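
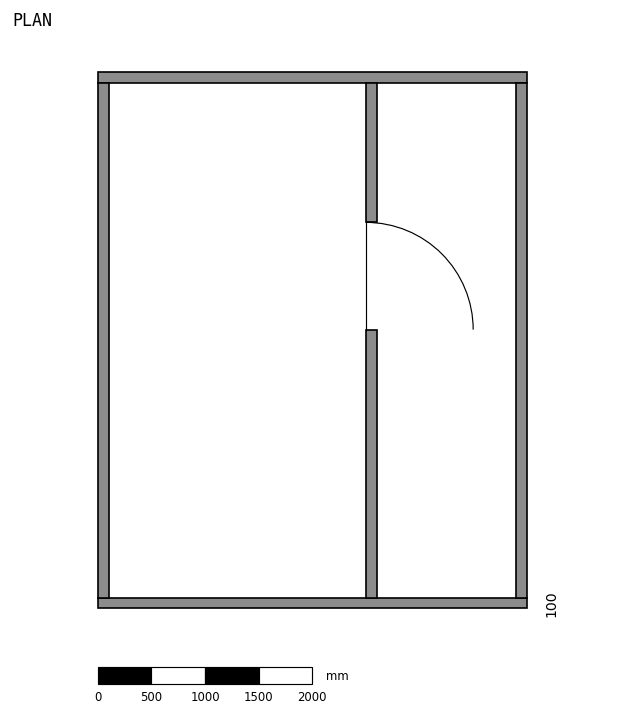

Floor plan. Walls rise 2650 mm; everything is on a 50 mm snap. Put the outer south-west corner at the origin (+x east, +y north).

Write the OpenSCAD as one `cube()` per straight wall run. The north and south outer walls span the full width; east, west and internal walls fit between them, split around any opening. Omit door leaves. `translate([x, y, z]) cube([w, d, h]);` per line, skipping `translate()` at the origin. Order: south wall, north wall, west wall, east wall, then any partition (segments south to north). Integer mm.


cube([4000, 100, 2650]);
translate([0, 4900, 0]) cube([4000, 100, 2650]);
translate([0, 100, 0]) cube([100, 4800, 2650]);
translate([3900, 100, 0]) cube([100, 4800, 2650]);
translate([2500, 100, 0]) cube([100, 2500, 2650]);
translate([2500, 3600, 0]) cube([100, 1300, 2650]);


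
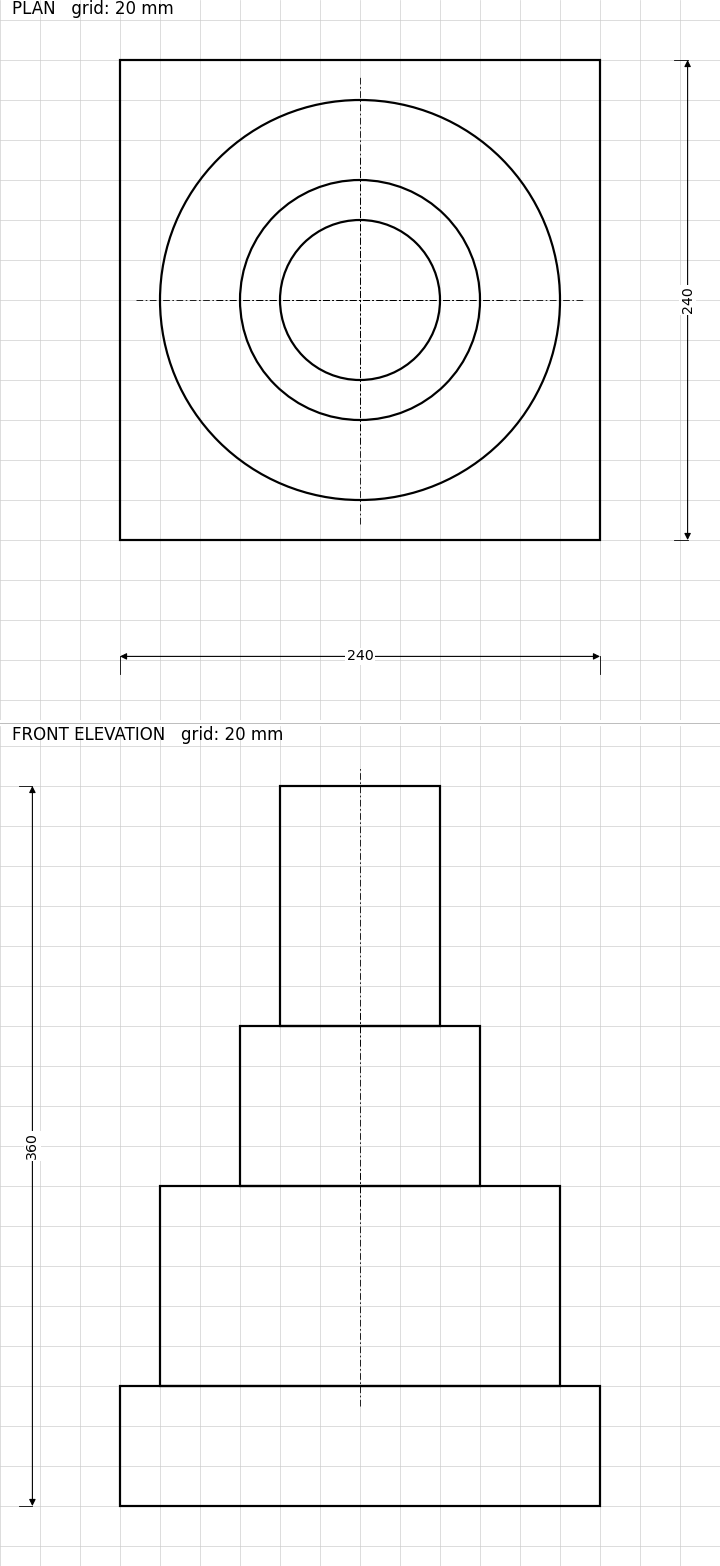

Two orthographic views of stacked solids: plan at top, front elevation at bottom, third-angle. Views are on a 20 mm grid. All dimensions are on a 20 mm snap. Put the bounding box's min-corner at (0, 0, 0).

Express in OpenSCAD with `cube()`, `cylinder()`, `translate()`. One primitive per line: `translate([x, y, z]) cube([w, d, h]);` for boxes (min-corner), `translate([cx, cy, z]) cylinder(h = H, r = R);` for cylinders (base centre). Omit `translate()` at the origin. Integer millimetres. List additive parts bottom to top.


cube([240, 240, 60]);
translate([120, 120, 60]) cylinder(h = 100, r = 100);
translate([120, 120, 160]) cylinder(h = 80, r = 60);
translate([120, 120, 240]) cylinder(h = 120, r = 40);


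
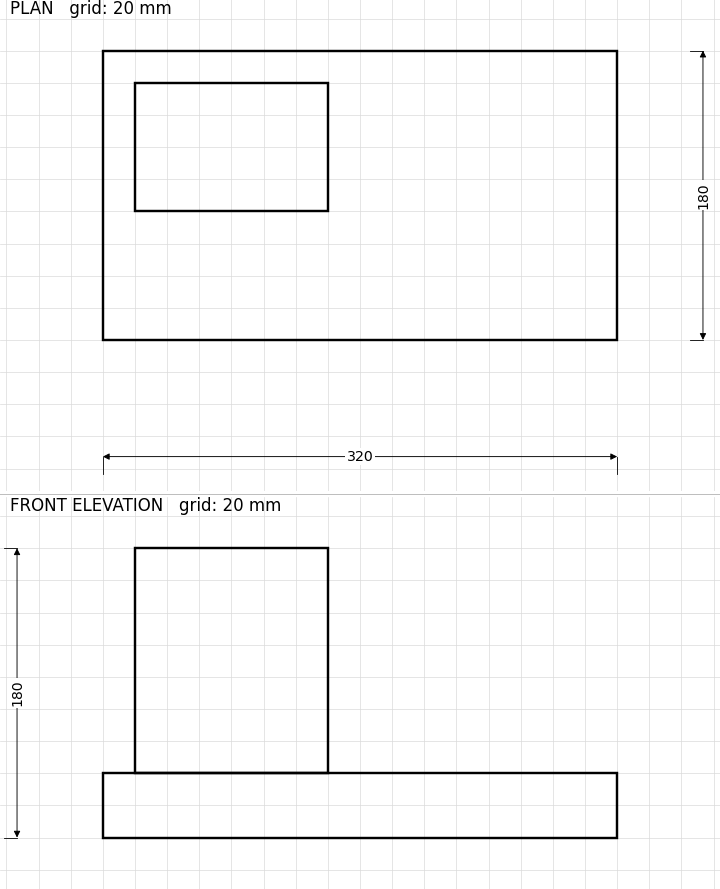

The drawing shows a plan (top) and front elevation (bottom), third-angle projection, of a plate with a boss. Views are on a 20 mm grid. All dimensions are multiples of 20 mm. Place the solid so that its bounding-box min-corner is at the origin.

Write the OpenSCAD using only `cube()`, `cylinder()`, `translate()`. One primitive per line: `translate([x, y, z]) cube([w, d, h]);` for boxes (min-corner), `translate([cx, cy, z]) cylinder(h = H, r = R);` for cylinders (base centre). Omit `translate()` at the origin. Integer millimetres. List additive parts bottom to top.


cube([320, 180, 40]);
translate([20, 80, 40]) cube([120, 80, 140]);


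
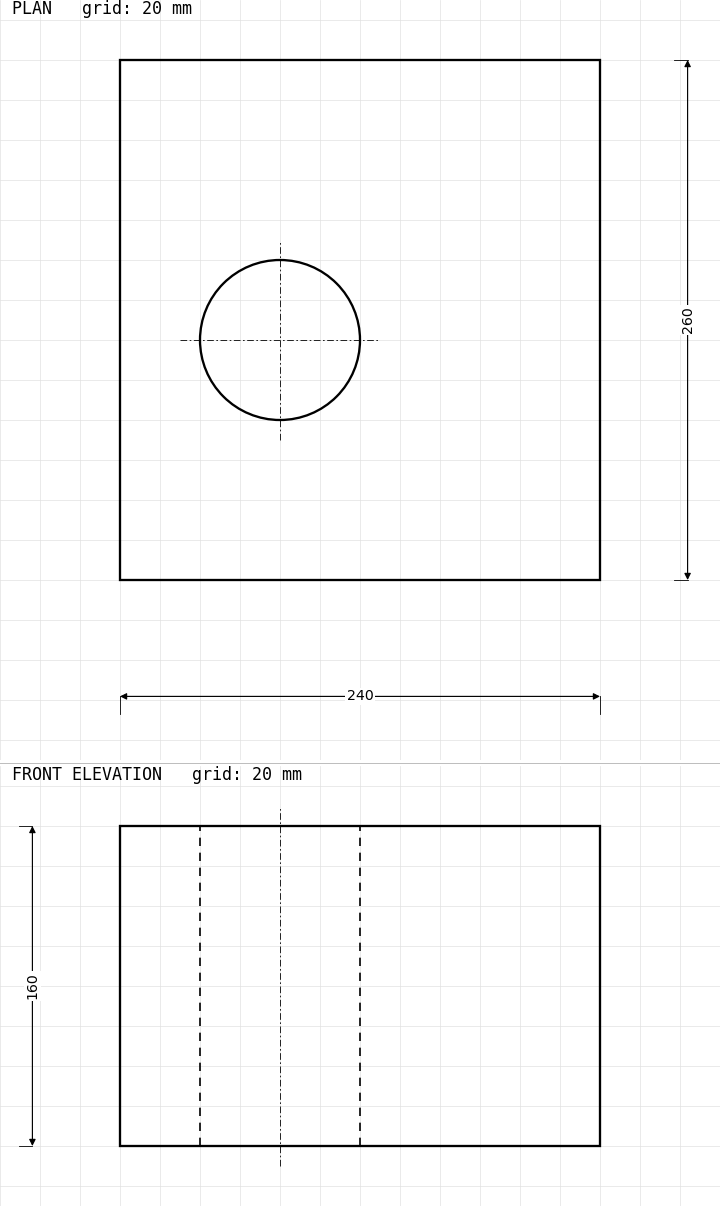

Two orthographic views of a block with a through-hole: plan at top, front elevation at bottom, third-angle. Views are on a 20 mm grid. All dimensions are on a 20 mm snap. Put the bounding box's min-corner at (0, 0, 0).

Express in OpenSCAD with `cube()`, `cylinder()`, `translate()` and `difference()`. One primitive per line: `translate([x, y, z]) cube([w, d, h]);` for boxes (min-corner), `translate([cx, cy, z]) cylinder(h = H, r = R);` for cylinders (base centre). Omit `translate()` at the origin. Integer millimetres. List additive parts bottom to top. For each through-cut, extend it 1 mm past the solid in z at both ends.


difference() {
  cube([240, 260, 160]);
  translate([80, 120, -1]) cylinder(h = 162, r = 40);
}


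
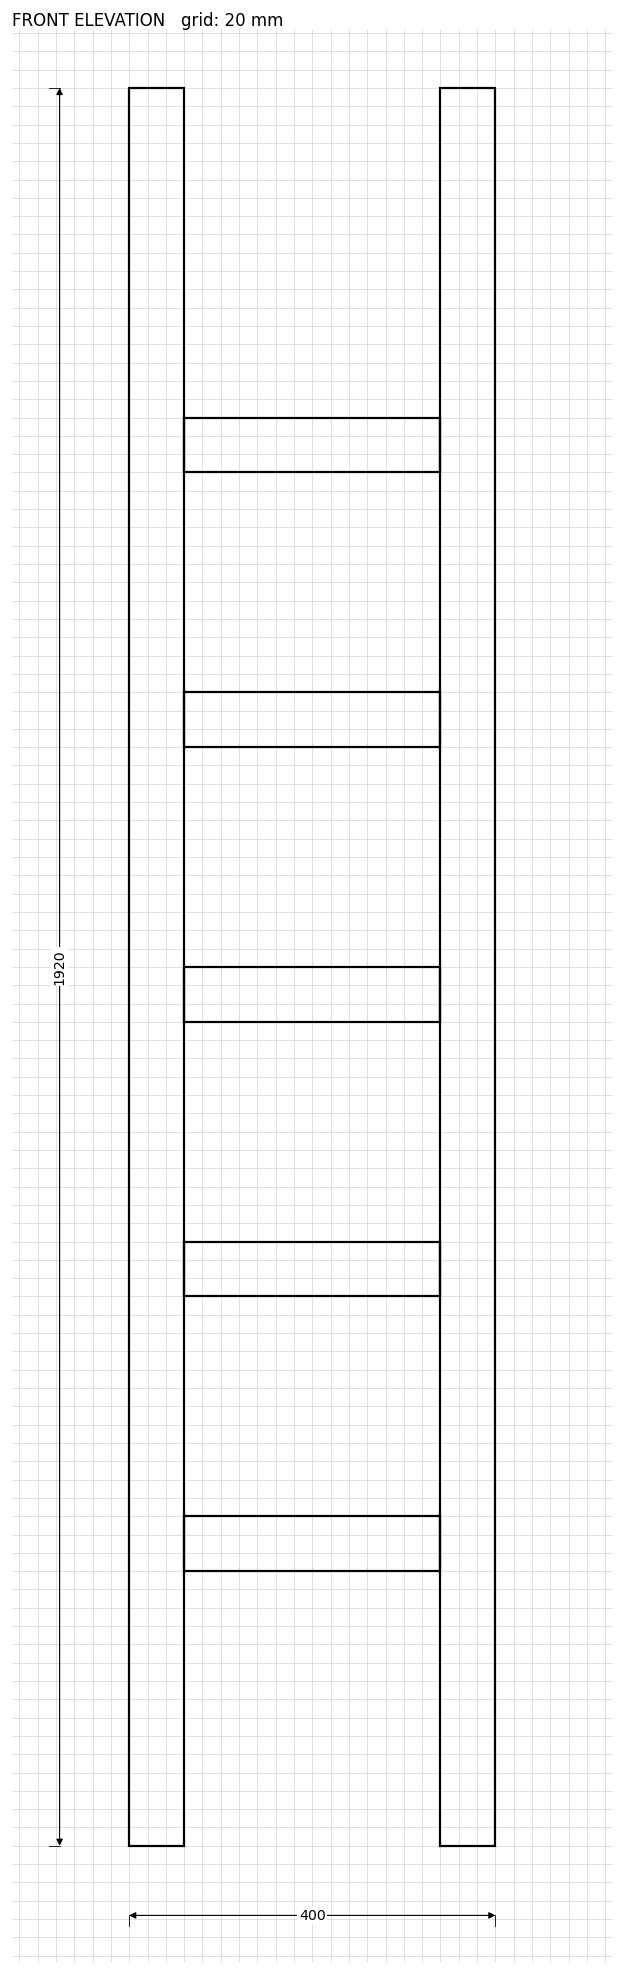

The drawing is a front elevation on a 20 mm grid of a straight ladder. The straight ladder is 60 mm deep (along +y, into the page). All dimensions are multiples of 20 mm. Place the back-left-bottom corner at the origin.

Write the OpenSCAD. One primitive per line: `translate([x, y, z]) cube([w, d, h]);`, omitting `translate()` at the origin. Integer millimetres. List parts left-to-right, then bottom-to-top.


cube([60, 60, 1920]);
translate([60, 0, 300]) cube([280, 60, 60]);
translate([60, 0, 600]) cube([280, 60, 60]);
translate([60, 0, 900]) cube([280, 60, 60]);
translate([60, 0, 1200]) cube([280, 60, 60]);
translate([60, 0, 1500]) cube([280, 60, 60]);
translate([340, 0, 0]) cube([60, 60, 1920]);


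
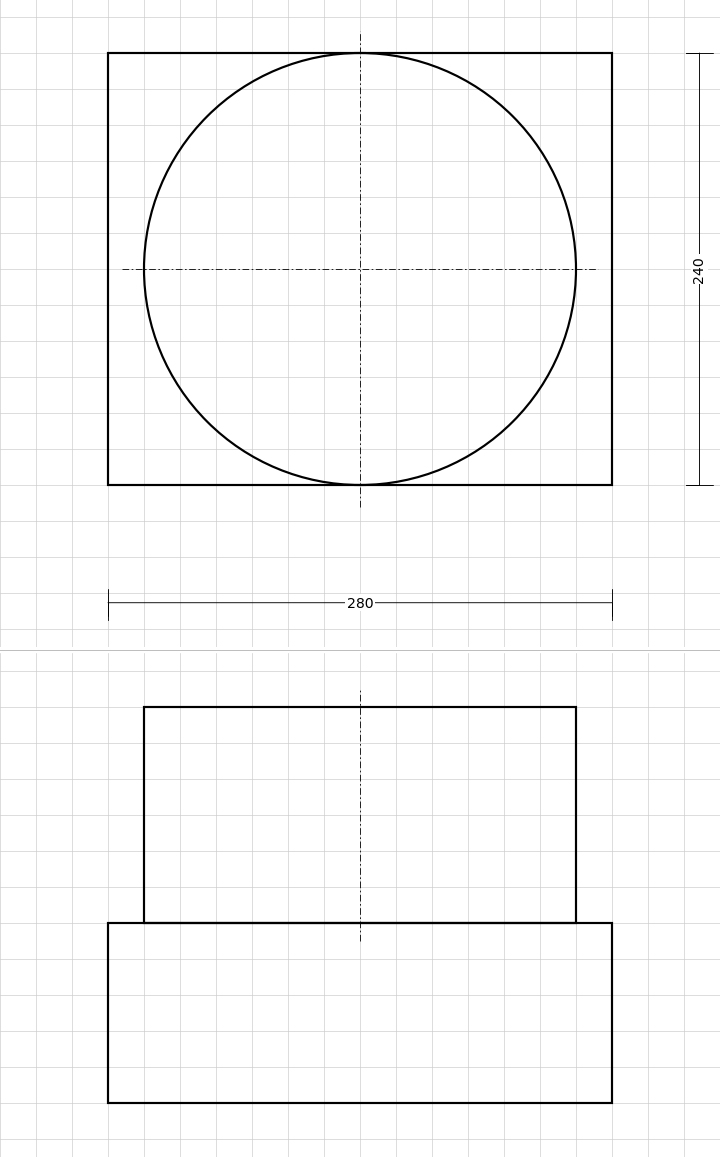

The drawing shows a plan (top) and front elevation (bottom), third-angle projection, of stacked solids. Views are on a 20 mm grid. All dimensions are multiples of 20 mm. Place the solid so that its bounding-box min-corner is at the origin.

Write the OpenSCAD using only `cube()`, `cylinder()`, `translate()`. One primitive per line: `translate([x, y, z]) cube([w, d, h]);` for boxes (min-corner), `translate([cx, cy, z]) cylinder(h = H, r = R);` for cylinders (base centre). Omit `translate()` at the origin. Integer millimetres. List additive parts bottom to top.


cube([280, 240, 100]);
translate([140, 120, 100]) cylinder(h = 120, r = 120);


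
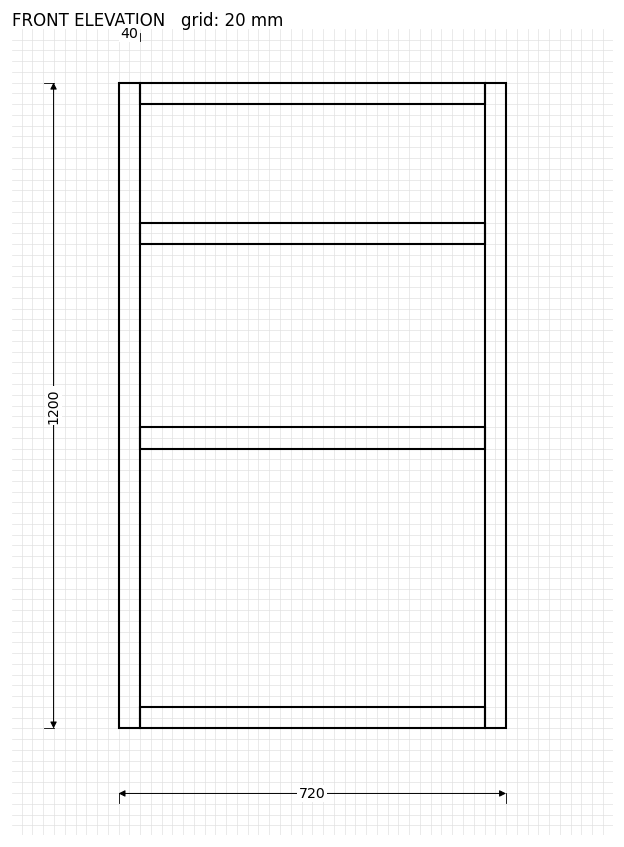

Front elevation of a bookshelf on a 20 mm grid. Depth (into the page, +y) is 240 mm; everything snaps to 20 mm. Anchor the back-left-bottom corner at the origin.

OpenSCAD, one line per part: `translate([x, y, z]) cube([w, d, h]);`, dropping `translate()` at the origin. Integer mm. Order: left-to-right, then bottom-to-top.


cube([40, 240, 1200]);
translate([40, 0, 0]) cube([640, 240, 40]);
translate([40, 0, 520]) cube([640, 240, 40]);
translate([40, 0, 900]) cube([640, 240, 40]);
translate([40, 0, 1160]) cube([640, 240, 40]);
translate([680, 0, 0]) cube([40, 240, 1200]);


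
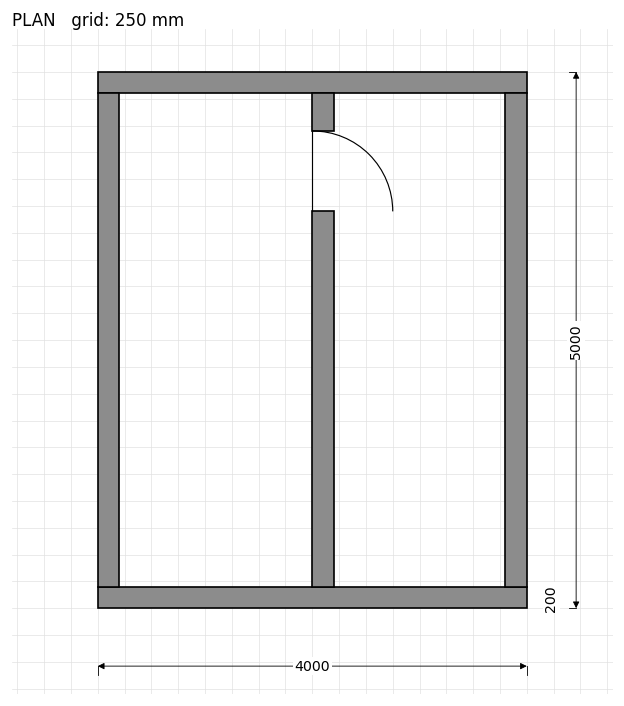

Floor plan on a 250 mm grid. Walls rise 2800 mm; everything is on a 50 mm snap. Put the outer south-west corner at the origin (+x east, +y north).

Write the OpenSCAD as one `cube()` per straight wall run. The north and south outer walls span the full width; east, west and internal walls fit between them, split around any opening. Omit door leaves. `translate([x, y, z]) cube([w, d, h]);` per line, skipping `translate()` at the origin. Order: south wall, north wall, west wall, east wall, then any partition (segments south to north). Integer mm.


cube([4000, 200, 2800]);
translate([0, 4800, 0]) cube([4000, 200, 2800]);
translate([0, 200, 0]) cube([200, 4600, 2800]);
translate([3800, 200, 0]) cube([200, 4600, 2800]);
translate([2000, 200, 0]) cube([200, 3500, 2800]);
translate([2000, 4450, 0]) cube([200, 350, 2800]);


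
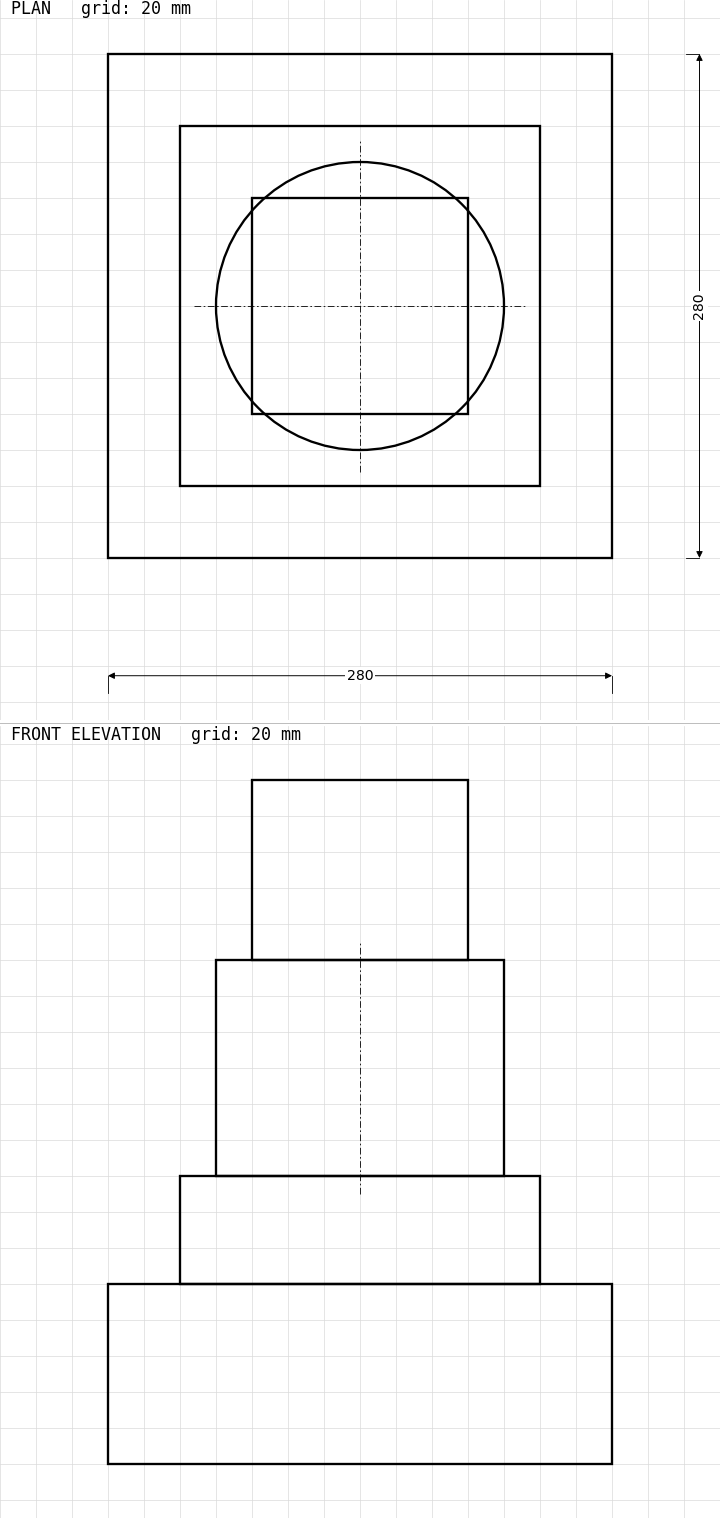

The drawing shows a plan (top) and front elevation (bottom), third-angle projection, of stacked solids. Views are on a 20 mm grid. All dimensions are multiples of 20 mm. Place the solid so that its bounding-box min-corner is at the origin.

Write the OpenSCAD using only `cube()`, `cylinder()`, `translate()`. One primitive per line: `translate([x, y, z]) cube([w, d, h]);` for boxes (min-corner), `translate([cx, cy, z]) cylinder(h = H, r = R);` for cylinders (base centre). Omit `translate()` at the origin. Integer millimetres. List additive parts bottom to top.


cube([280, 280, 100]);
translate([40, 40, 100]) cube([200, 200, 60]);
translate([140, 140, 160]) cylinder(h = 120, r = 80);
translate([80, 80, 280]) cube([120, 120, 100]);


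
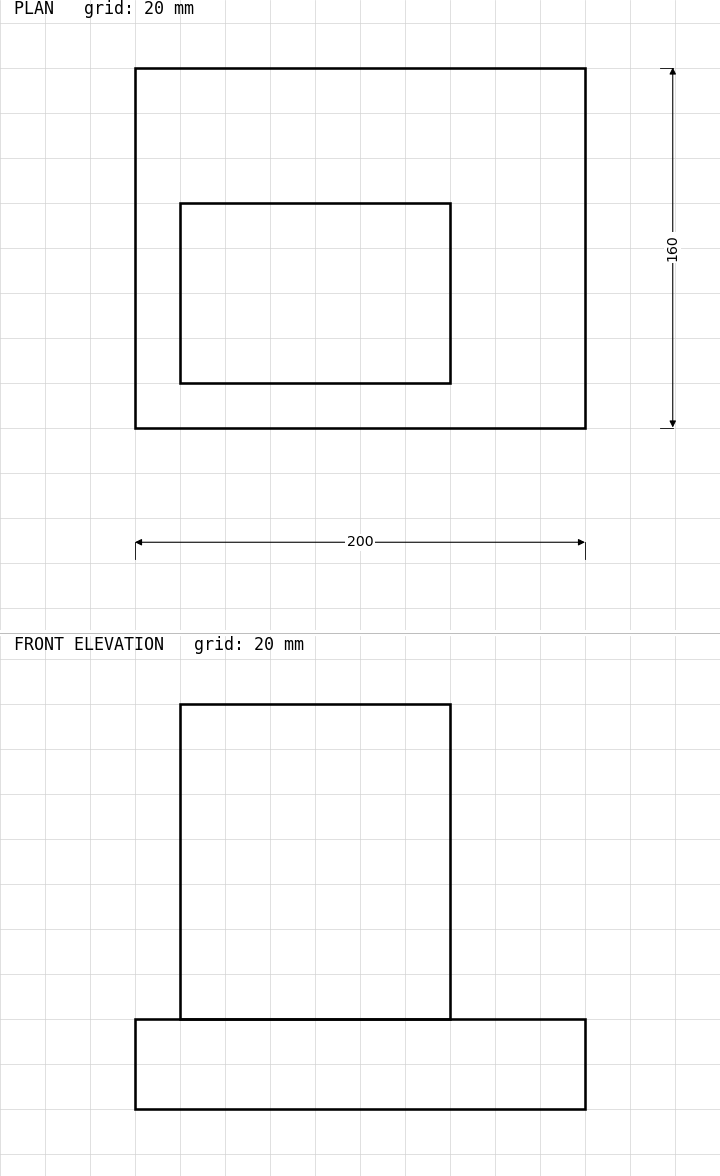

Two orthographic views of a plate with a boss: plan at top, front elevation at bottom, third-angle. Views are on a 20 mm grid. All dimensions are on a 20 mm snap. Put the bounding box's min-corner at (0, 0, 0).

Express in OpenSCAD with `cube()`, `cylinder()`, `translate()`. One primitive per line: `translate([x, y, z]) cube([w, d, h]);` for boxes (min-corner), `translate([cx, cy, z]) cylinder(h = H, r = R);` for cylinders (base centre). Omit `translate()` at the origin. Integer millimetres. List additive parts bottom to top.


cube([200, 160, 40]);
translate([20, 20, 40]) cube([120, 80, 140]);


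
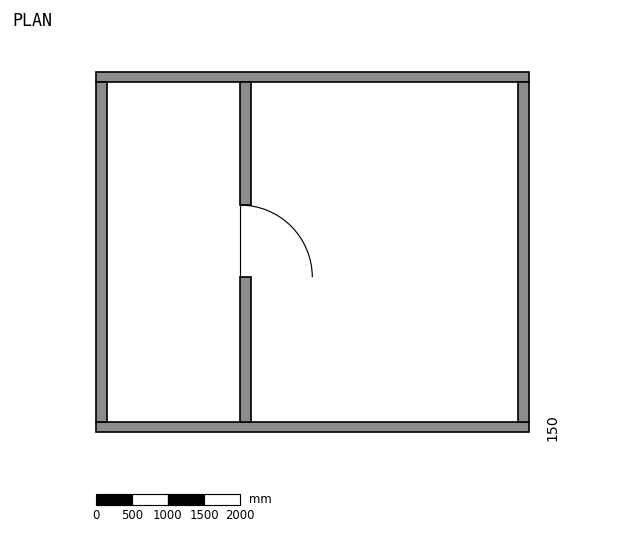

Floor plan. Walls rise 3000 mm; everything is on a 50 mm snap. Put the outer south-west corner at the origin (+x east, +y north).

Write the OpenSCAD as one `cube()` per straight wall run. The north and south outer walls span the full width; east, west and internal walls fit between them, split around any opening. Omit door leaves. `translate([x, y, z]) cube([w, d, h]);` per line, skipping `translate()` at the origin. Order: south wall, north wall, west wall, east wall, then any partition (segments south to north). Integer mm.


cube([6000, 150, 3000]);
translate([0, 4850, 0]) cube([6000, 150, 3000]);
translate([0, 150, 0]) cube([150, 4700, 3000]);
translate([5850, 150, 0]) cube([150, 4700, 3000]);
translate([2000, 150, 0]) cube([150, 2000, 3000]);
translate([2000, 3150, 0]) cube([150, 1700, 3000]);


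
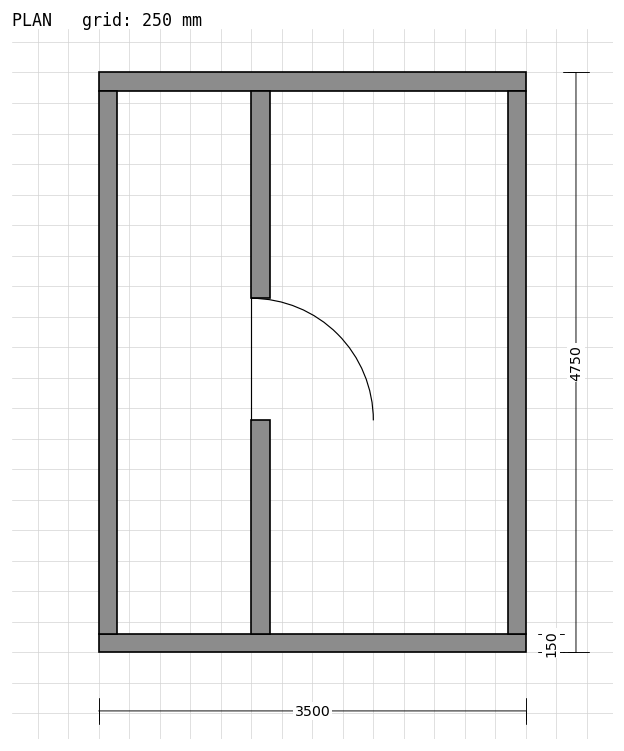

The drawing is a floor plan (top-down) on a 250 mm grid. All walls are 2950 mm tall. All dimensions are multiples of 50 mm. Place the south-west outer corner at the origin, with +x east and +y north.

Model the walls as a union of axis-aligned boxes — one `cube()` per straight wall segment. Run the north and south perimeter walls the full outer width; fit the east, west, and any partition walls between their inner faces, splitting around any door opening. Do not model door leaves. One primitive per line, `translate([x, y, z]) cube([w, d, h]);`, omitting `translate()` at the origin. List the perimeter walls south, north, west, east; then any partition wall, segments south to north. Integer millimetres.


cube([3500, 150, 2950]);
translate([0, 4600, 0]) cube([3500, 150, 2950]);
translate([0, 150, 0]) cube([150, 4450, 2950]);
translate([3350, 150, 0]) cube([150, 4450, 2950]);
translate([1250, 150, 0]) cube([150, 1750, 2950]);
translate([1250, 2900, 0]) cube([150, 1700, 2950]);


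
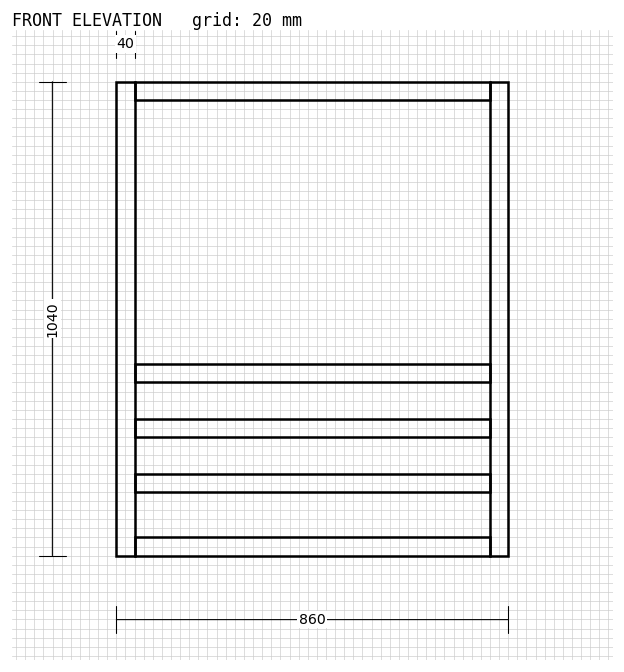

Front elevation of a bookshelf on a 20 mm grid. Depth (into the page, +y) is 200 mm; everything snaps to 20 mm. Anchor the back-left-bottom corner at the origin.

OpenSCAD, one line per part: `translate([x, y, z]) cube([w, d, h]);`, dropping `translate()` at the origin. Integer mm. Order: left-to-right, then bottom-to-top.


cube([40, 200, 1040]);
translate([40, 0, 0]) cube([780, 200, 40]);
translate([40, 0, 140]) cube([780, 200, 40]);
translate([40, 0, 260]) cube([780, 200, 40]);
translate([40, 0, 380]) cube([780, 200, 40]);
translate([40, 0, 1000]) cube([780, 200, 40]);
translate([820, 0, 0]) cube([40, 200, 1040]);


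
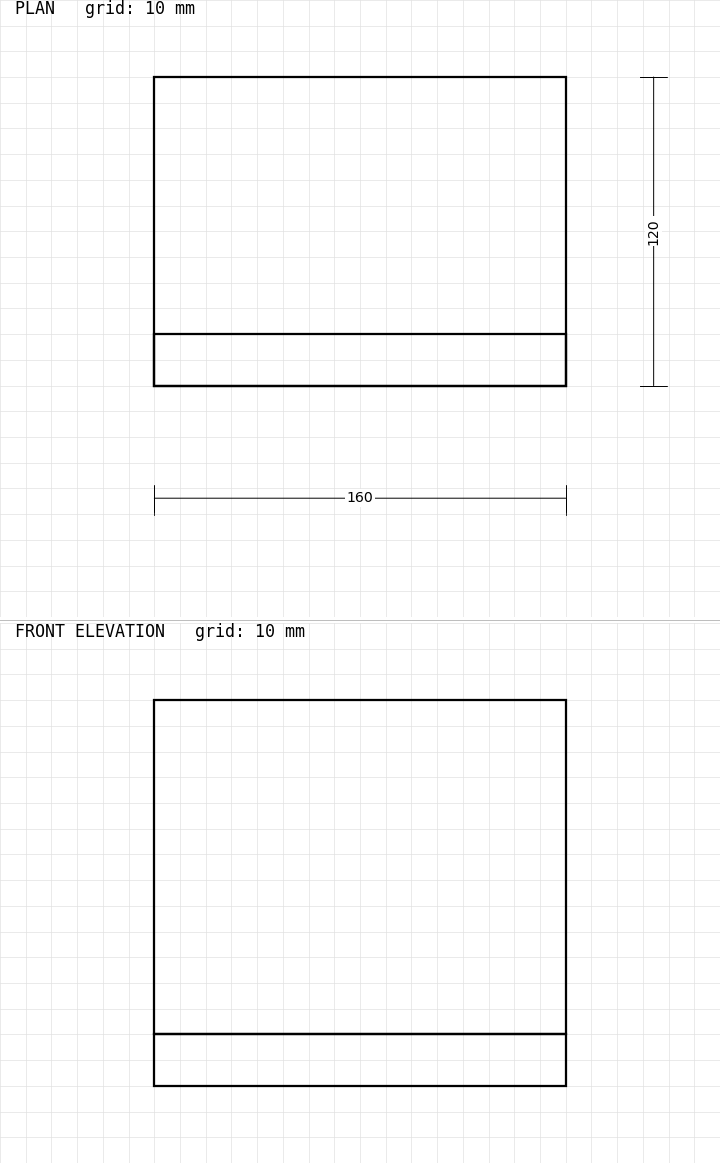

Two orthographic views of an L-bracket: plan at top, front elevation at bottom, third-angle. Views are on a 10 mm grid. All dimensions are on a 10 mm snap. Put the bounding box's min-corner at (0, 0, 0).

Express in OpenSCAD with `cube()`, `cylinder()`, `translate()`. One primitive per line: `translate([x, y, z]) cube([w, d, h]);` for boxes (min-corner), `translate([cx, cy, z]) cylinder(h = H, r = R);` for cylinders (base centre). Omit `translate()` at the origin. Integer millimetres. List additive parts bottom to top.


cube([160, 120, 20]);
translate([0, 0, 20]) cube([160, 20, 130]);


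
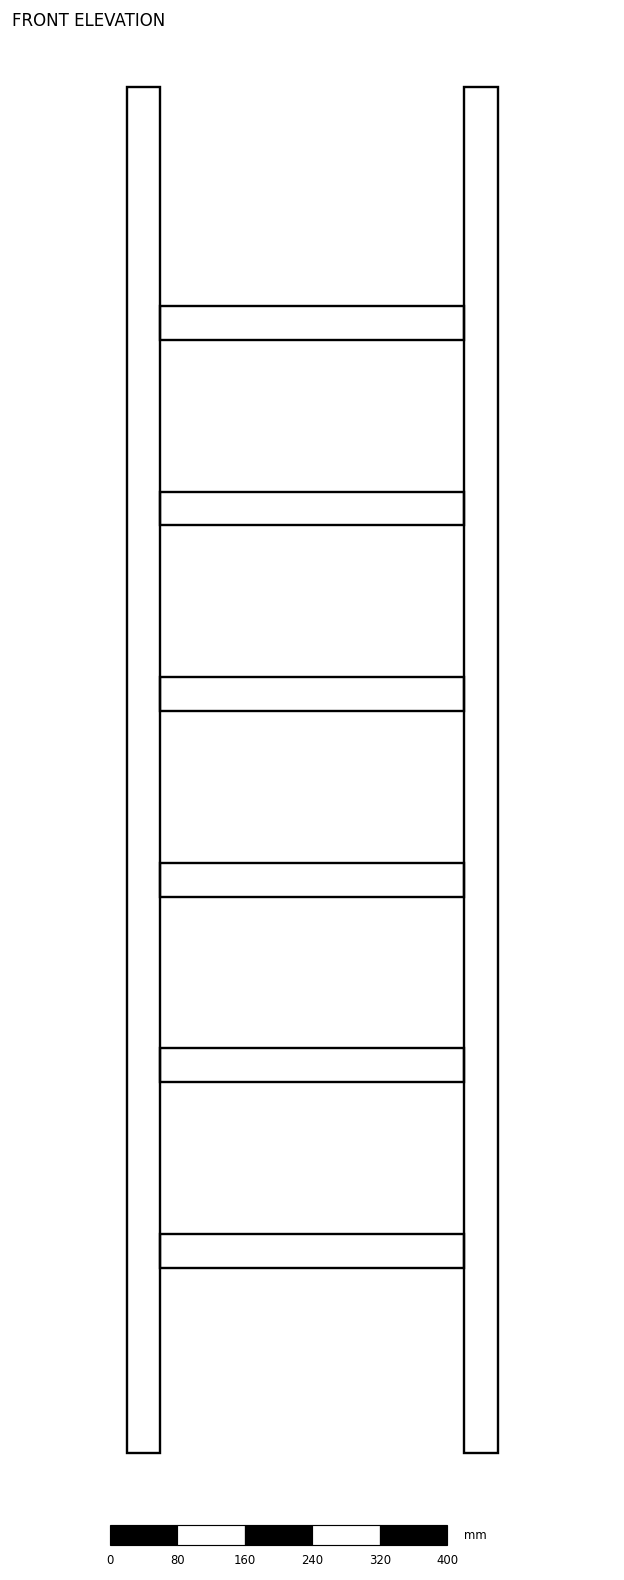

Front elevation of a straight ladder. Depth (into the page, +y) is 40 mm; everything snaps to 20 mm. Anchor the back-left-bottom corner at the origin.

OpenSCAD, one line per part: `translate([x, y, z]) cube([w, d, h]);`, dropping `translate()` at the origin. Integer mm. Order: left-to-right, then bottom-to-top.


cube([40, 40, 1620]);
translate([40, 0, 220]) cube([360, 40, 40]);
translate([40, 0, 440]) cube([360, 40, 40]);
translate([40, 0, 660]) cube([360, 40, 40]);
translate([40, 0, 880]) cube([360, 40, 40]);
translate([40, 0, 1100]) cube([360, 40, 40]);
translate([40, 0, 1320]) cube([360, 40, 40]);
translate([400, 0, 0]) cube([40, 40, 1620]);


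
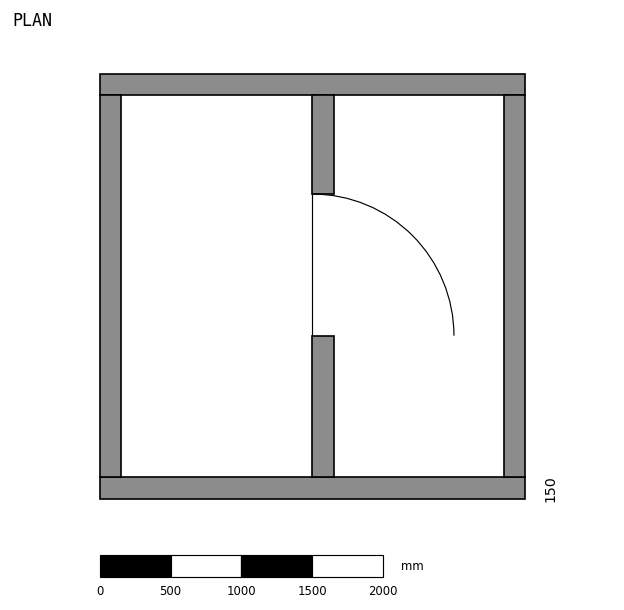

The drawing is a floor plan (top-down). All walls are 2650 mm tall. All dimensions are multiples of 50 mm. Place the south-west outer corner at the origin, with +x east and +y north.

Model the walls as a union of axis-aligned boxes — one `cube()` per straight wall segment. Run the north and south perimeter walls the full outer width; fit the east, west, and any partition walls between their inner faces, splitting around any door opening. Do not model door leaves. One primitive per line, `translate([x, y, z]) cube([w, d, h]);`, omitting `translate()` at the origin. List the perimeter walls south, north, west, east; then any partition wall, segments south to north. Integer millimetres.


cube([3000, 150, 2650]);
translate([0, 2850, 0]) cube([3000, 150, 2650]);
translate([0, 150, 0]) cube([150, 2700, 2650]);
translate([2850, 150, 0]) cube([150, 2700, 2650]);
translate([1500, 150, 0]) cube([150, 1000, 2650]);
translate([1500, 2150, 0]) cube([150, 700, 2650]);


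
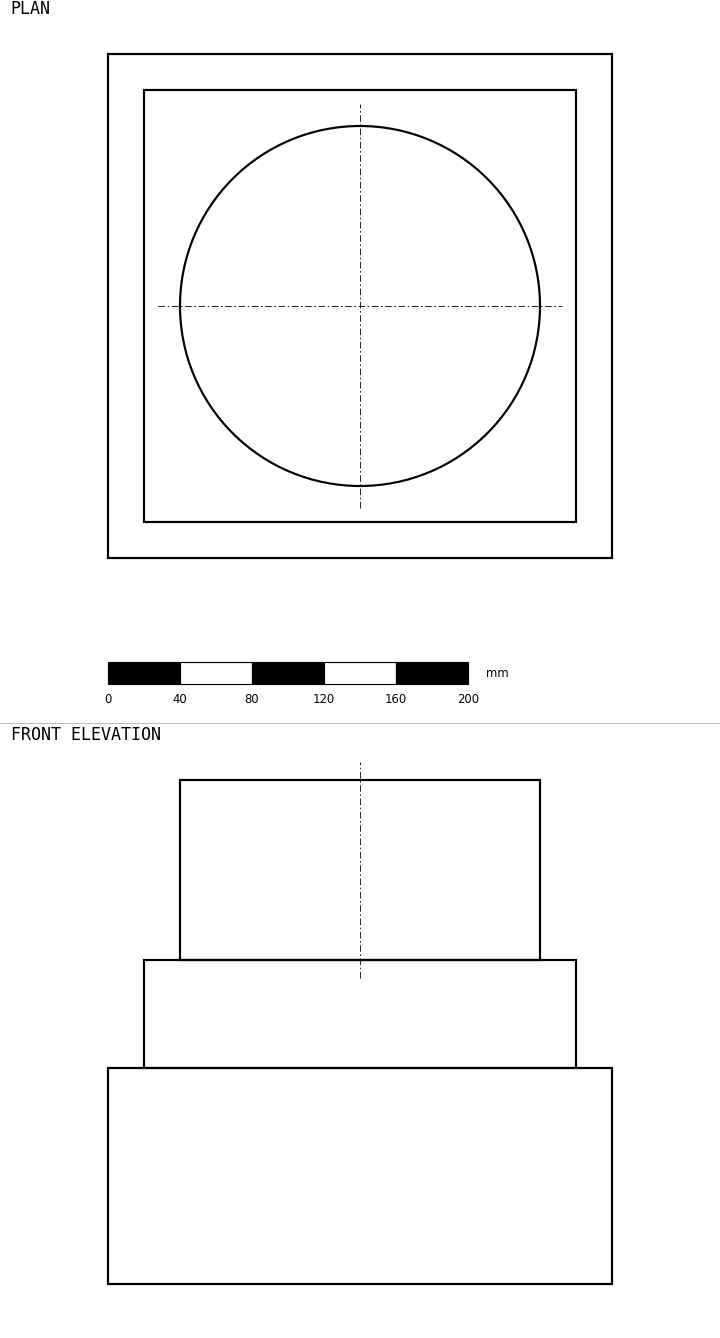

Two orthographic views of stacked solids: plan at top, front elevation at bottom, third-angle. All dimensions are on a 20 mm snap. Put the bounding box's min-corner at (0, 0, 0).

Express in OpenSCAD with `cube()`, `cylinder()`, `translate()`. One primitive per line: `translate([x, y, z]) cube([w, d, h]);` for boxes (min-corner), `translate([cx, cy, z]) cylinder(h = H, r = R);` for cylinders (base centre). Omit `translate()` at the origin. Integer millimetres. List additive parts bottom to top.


cube([280, 280, 120]);
translate([20, 20, 120]) cube([240, 240, 60]);
translate([140, 140, 180]) cylinder(h = 100, r = 100);


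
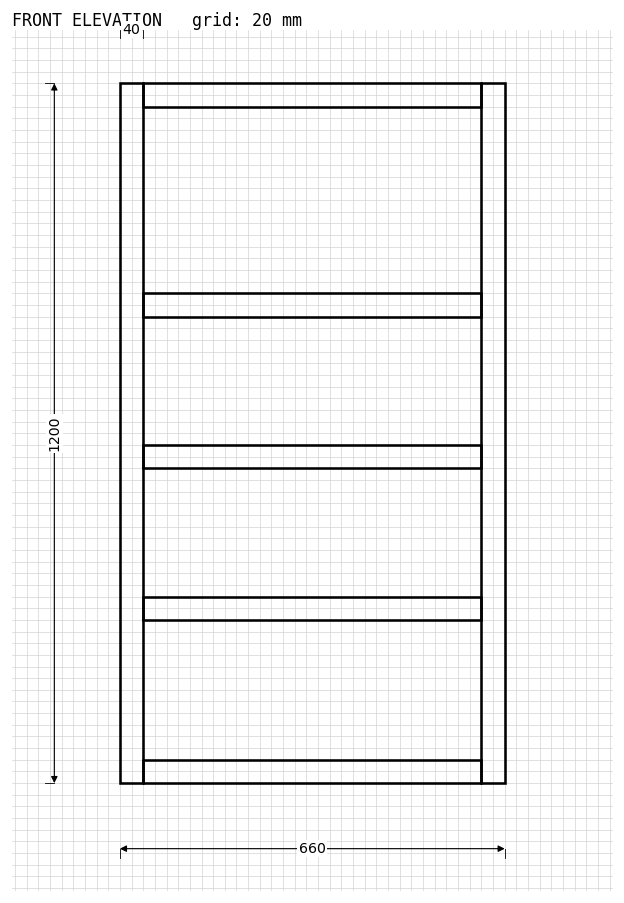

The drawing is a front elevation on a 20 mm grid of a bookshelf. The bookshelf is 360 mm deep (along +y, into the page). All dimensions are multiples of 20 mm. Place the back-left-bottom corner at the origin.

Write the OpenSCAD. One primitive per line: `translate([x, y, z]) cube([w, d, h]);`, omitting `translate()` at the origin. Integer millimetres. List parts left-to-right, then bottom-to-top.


cube([40, 360, 1200]);
translate([40, 0, 0]) cube([580, 360, 40]);
translate([40, 0, 280]) cube([580, 360, 40]);
translate([40, 0, 540]) cube([580, 360, 40]);
translate([40, 0, 800]) cube([580, 360, 40]);
translate([40, 0, 1160]) cube([580, 360, 40]);
translate([620, 0, 0]) cube([40, 360, 1200]);


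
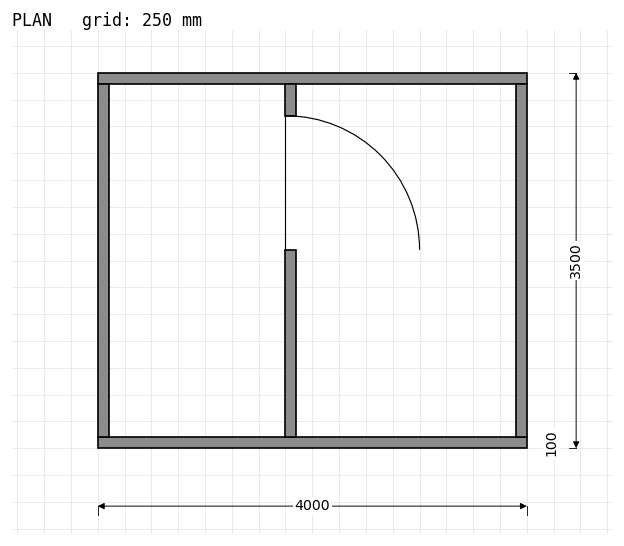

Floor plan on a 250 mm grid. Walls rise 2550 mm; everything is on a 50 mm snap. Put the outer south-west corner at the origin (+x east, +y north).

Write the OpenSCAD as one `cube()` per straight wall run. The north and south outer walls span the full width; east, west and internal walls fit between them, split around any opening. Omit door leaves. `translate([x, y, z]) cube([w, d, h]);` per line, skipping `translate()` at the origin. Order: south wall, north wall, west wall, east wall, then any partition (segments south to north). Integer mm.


cube([4000, 100, 2550]);
translate([0, 3400, 0]) cube([4000, 100, 2550]);
translate([0, 100, 0]) cube([100, 3300, 2550]);
translate([3900, 100, 0]) cube([100, 3300, 2550]);
translate([1750, 100, 0]) cube([100, 1750, 2550]);
translate([1750, 3100, 0]) cube([100, 300, 2550]);


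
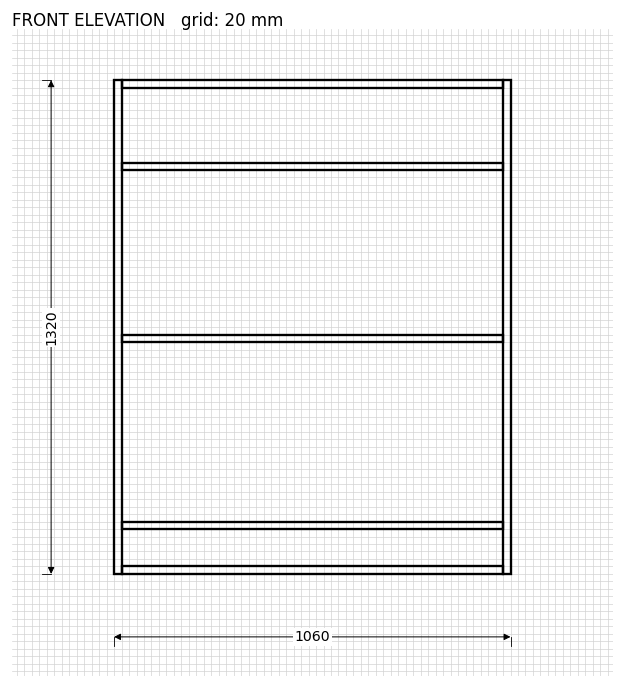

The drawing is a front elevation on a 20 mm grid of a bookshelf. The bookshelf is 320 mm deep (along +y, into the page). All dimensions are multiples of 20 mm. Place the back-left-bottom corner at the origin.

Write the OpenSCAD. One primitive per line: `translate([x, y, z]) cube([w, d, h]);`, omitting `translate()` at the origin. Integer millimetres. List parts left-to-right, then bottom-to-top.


cube([20, 320, 1320]);
translate([20, 0, 0]) cube([1020, 320, 20]);
translate([20, 0, 120]) cube([1020, 320, 20]);
translate([20, 0, 620]) cube([1020, 320, 20]);
translate([20, 0, 1080]) cube([1020, 320, 20]);
translate([20, 0, 1300]) cube([1020, 320, 20]);
translate([1040, 0, 0]) cube([20, 320, 1320]);


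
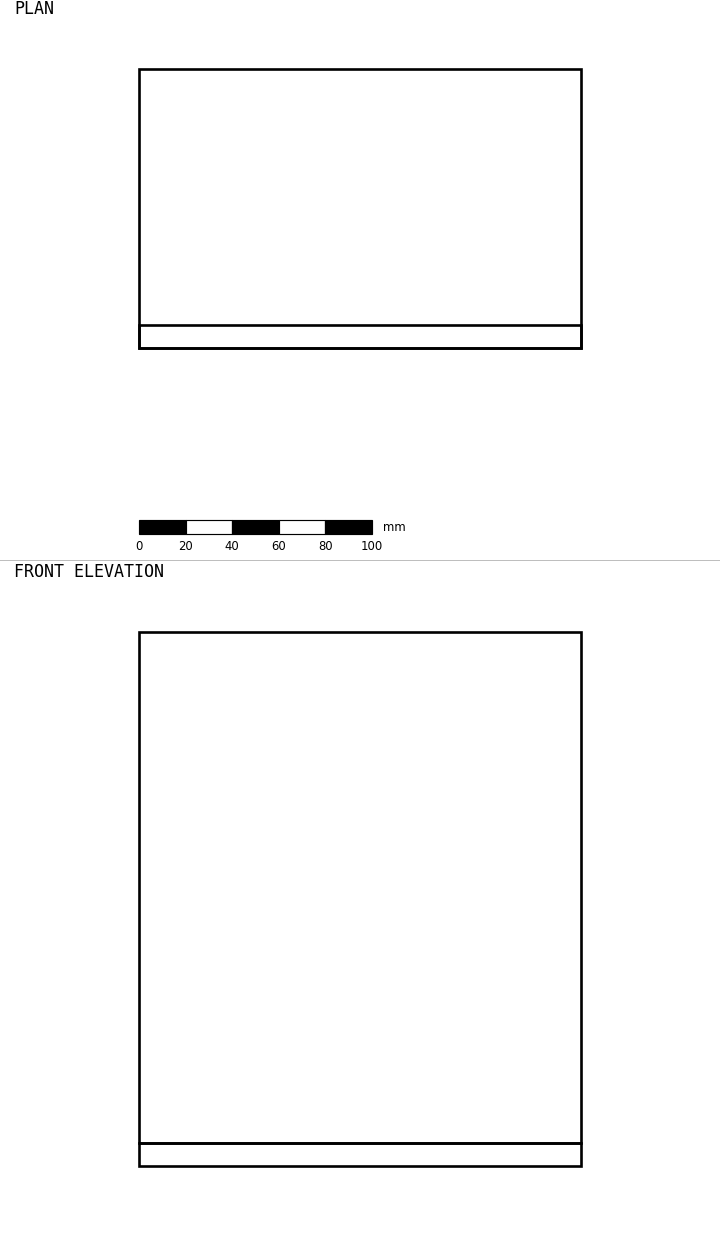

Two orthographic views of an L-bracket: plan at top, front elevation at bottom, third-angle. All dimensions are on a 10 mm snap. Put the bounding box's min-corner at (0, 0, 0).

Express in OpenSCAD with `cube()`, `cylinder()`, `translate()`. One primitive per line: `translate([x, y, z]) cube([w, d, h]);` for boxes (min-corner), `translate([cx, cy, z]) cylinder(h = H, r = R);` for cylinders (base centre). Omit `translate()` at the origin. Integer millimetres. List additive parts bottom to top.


cube([190, 120, 10]);
translate([0, 0, 10]) cube([190, 10, 220]);


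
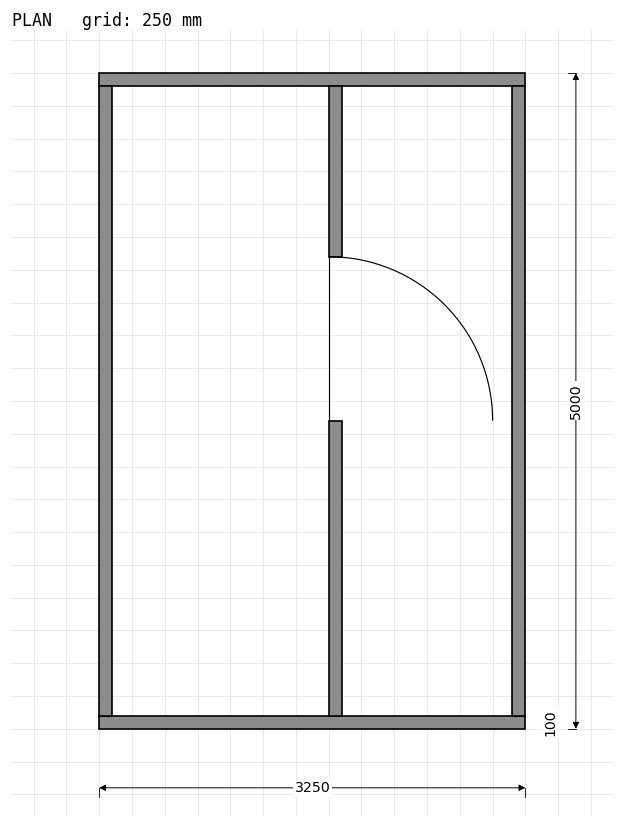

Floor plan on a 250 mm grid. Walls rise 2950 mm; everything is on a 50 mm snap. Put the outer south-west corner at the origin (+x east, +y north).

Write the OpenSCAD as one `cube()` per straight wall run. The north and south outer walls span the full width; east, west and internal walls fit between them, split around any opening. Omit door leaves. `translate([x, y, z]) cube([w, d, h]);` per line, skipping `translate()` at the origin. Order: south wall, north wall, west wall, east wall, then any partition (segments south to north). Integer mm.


cube([3250, 100, 2950]);
translate([0, 4900, 0]) cube([3250, 100, 2950]);
translate([0, 100, 0]) cube([100, 4800, 2950]);
translate([3150, 100, 0]) cube([100, 4800, 2950]);
translate([1750, 100, 0]) cube([100, 2250, 2950]);
translate([1750, 3600, 0]) cube([100, 1300, 2950]);


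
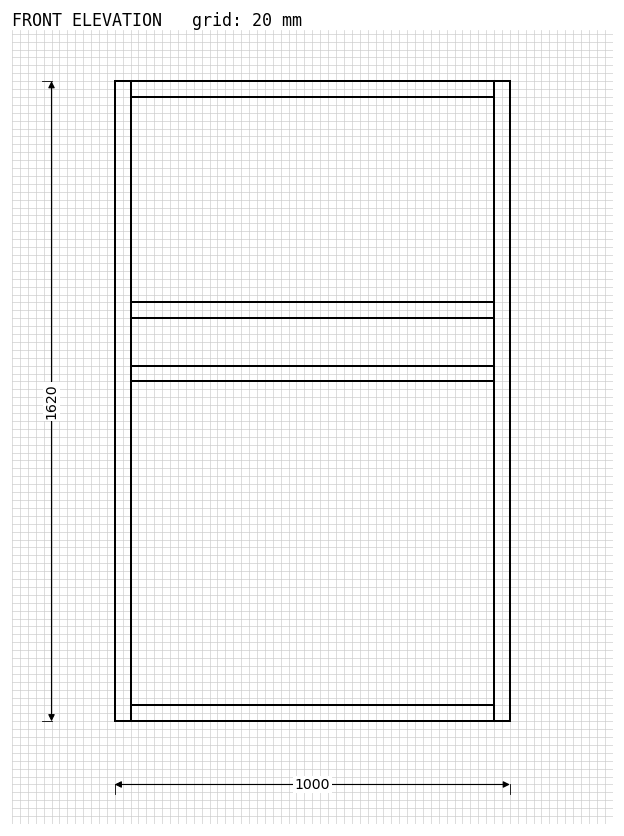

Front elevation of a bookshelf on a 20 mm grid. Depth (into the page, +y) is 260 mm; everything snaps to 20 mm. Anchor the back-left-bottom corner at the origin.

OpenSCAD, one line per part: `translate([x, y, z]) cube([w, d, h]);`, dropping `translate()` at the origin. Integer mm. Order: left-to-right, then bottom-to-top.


cube([40, 260, 1620]);
translate([40, 0, 0]) cube([920, 260, 40]);
translate([40, 0, 860]) cube([920, 260, 40]);
translate([40, 0, 1020]) cube([920, 260, 40]);
translate([40, 0, 1580]) cube([920, 260, 40]);
translate([960, 0, 0]) cube([40, 260, 1620]);


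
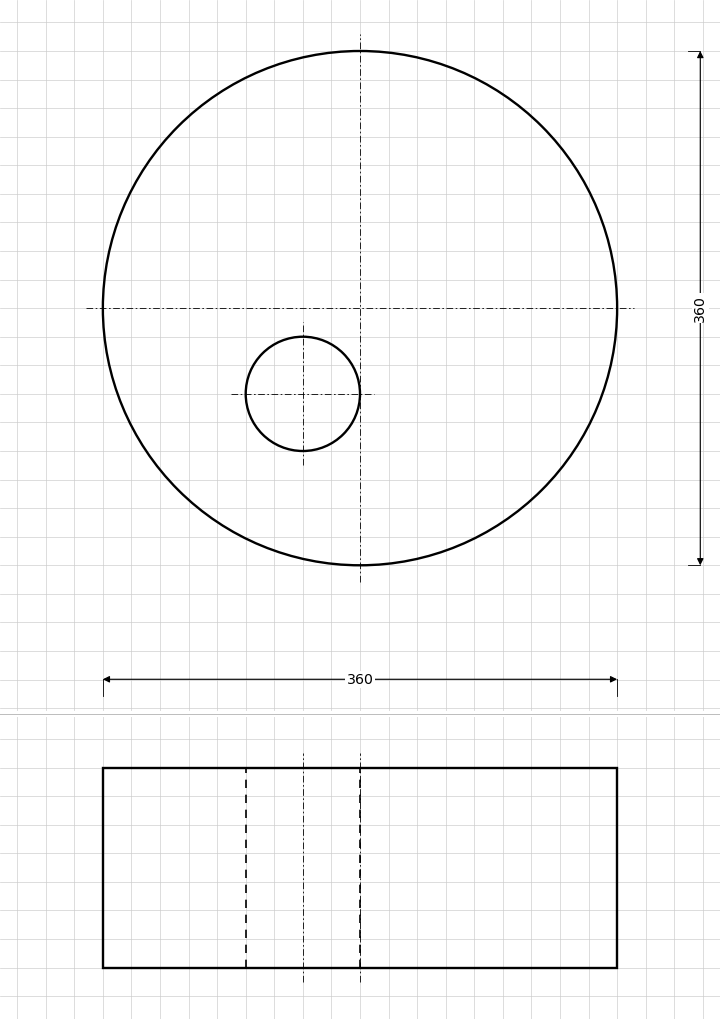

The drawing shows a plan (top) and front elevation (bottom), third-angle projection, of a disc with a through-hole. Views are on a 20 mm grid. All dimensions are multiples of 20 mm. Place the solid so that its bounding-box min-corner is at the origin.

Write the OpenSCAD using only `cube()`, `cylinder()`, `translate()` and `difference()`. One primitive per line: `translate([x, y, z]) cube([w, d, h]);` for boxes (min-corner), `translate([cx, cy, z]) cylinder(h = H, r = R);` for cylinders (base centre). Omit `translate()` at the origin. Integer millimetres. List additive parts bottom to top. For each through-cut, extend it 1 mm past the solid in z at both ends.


difference() {
  translate([180, 180, 0]) cylinder(h = 140, r = 180);
  translate([140, 120, -1]) cylinder(h = 142, r = 40);
}


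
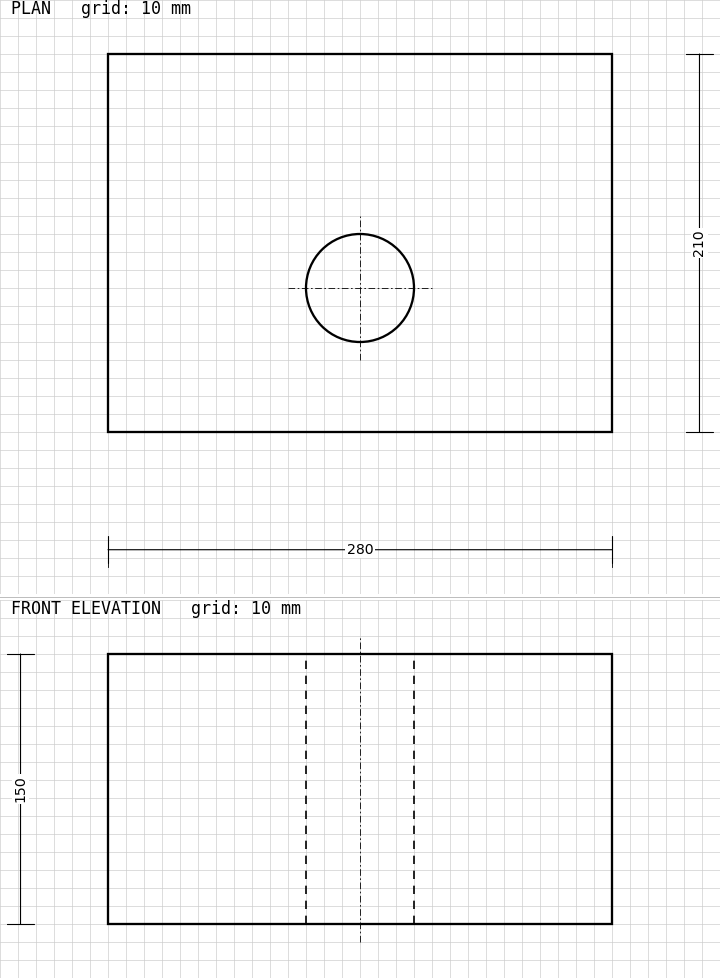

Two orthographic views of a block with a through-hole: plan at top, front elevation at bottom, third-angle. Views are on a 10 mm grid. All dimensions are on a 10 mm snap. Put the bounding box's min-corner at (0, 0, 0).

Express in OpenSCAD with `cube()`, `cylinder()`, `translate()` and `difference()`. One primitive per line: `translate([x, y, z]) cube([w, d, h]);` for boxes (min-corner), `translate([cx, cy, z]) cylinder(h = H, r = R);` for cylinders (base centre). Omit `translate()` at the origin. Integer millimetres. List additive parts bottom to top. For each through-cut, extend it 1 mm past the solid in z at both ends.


difference() {
  cube([280, 210, 150]);
  translate([140, 80, -1]) cylinder(h = 152, r = 30);
}


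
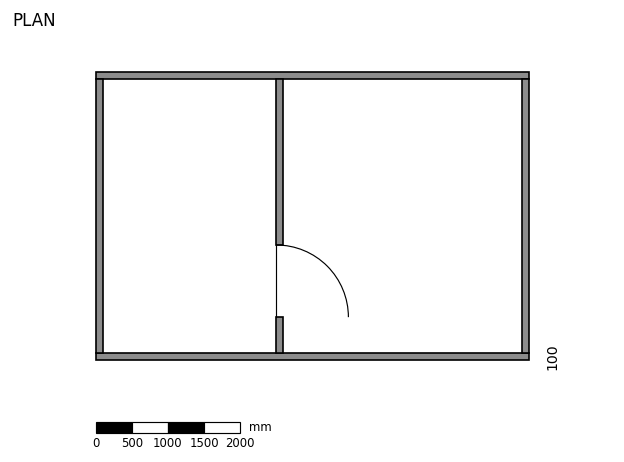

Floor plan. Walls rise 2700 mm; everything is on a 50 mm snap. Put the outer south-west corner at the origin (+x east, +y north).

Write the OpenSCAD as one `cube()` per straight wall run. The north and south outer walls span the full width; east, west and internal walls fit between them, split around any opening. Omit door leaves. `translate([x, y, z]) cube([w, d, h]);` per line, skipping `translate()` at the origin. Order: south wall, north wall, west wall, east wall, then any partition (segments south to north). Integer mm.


cube([6000, 100, 2700]);
translate([0, 3900, 0]) cube([6000, 100, 2700]);
translate([0, 100, 0]) cube([100, 3800, 2700]);
translate([5900, 100, 0]) cube([100, 3800, 2700]);
translate([2500, 100, 0]) cube([100, 500, 2700]);
translate([2500, 1600, 0]) cube([100, 2300, 2700]);


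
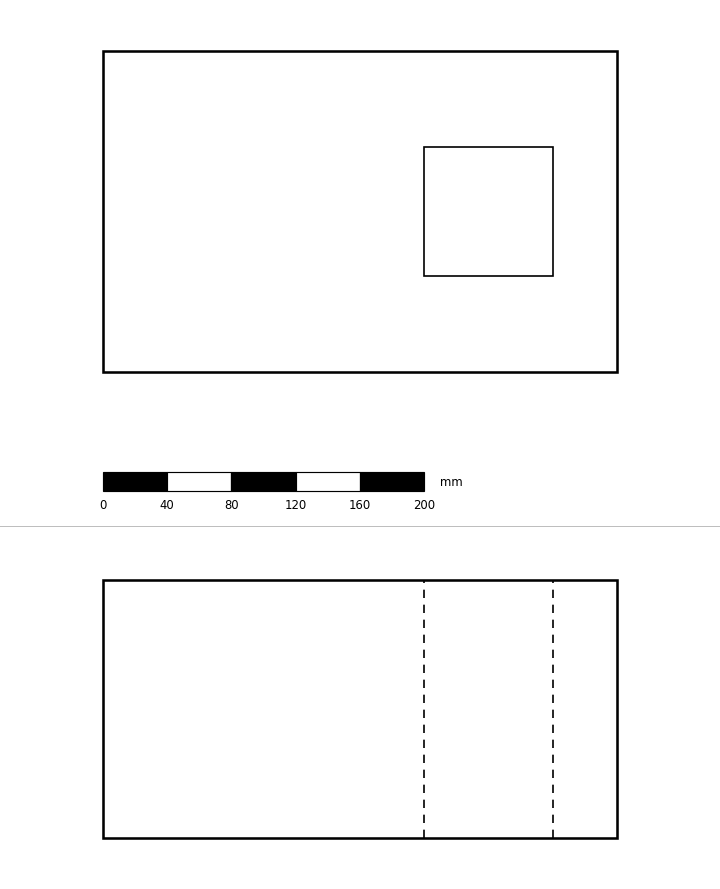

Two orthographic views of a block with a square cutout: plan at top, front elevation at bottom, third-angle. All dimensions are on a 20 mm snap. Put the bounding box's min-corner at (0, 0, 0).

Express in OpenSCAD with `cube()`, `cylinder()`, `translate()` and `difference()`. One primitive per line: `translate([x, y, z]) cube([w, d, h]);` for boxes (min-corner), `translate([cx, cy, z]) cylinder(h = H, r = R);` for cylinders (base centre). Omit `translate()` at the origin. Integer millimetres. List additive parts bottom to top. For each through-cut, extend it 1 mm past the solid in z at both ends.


difference() {
  cube([320, 200, 160]);
  translate([200, 60, -1]) cube([80, 80, 162]);
}


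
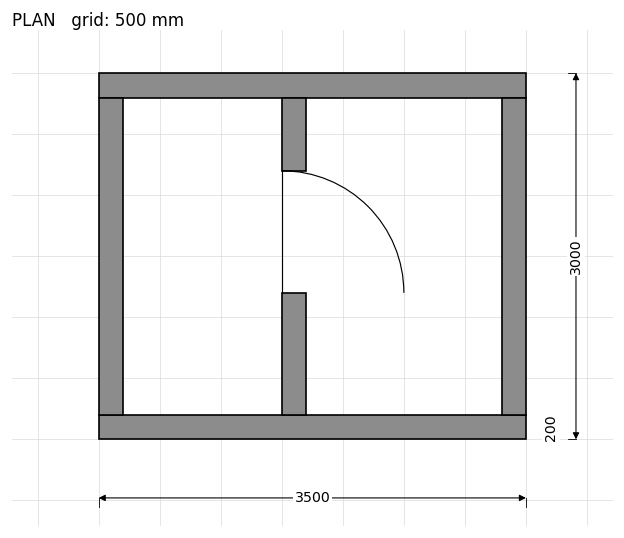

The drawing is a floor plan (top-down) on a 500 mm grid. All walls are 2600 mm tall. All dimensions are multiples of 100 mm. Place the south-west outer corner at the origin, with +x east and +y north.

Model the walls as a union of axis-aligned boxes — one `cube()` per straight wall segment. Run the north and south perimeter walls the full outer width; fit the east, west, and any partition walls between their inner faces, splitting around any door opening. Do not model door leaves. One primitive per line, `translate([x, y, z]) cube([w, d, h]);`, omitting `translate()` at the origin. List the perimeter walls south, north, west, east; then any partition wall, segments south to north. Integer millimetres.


cube([3500, 200, 2600]);
translate([0, 2800, 0]) cube([3500, 200, 2600]);
translate([0, 200, 0]) cube([200, 2600, 2600]);
translate([3300, 200, 0]) cube([200, 2600, 2600]);
translate([1500, 200, 0]) cube([200, 1000, 2600]);
translate([1500, 2200, 0]) cube([200, 600, 2600]);


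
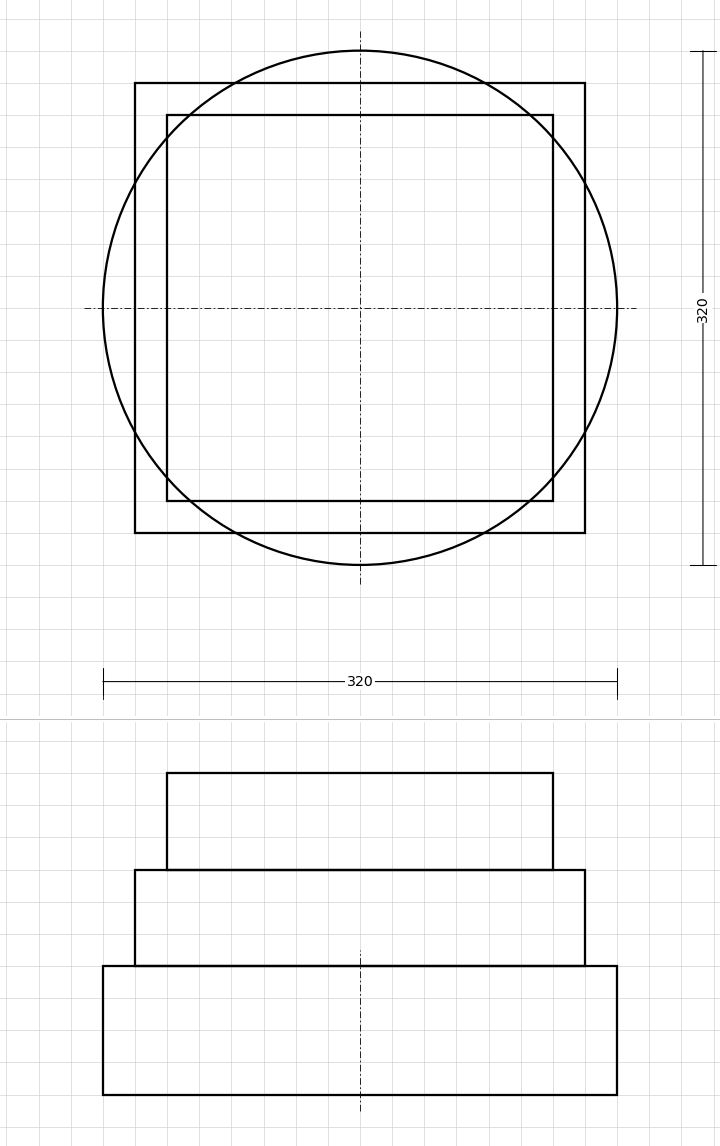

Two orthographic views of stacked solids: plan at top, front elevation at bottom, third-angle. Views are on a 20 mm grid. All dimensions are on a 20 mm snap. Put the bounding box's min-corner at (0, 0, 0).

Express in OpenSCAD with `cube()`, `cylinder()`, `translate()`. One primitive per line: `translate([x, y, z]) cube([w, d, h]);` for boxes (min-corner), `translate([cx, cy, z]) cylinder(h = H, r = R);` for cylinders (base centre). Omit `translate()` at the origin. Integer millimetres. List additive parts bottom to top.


translate([160, 160, 0]) cylinder(h = 80, r = 160);
translate([20, 20, 80]) cube([280, 280, 60]);
translate([40, 40, 140]) cube([240, 240, 60]);


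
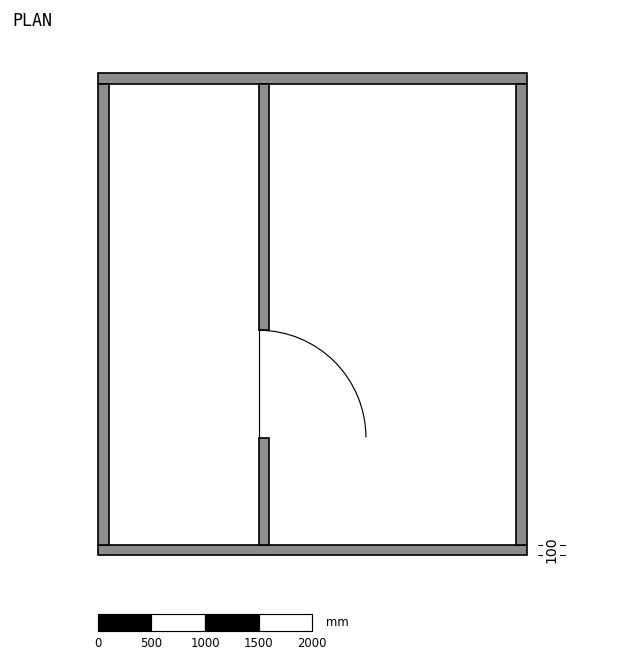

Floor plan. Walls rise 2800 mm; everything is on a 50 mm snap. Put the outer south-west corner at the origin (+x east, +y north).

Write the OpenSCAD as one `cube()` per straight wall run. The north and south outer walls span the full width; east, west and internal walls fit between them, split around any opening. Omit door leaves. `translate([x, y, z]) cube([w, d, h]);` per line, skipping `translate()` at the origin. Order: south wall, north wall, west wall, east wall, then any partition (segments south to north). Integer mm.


cube([4000, 100, 2800]);
translate([0, 4400, 0]) cube([4000, 100, 2800]);
translate([0, 100, 0]) cube([100, 4300, 2800]);
translate([3900, 100, 0]) cube([100, 4300, 2800]);
translate([1500, 100, 0]) cube([100, 1000, 2800]);
translate([1500, 2100, 0]) cube([100, 2300, 2800]);


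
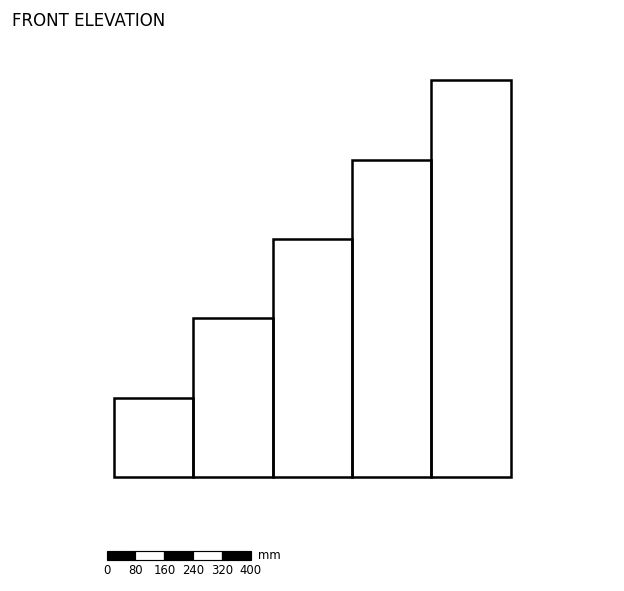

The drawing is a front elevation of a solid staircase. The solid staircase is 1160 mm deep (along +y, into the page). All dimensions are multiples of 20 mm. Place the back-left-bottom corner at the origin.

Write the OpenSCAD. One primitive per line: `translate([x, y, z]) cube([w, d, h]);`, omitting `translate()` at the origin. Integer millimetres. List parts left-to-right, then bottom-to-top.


cube([220, 1160, 220]);
translate([220, 0, 0]) cube([220, 1160, 440]);
translate([440, 0, 0]) cube([220, 1160, 660]);
translate([660, 0, 0]) cube([220, 1160, 880]);
translate([880, 0, 0]) cube([220, 1160, 1100]);


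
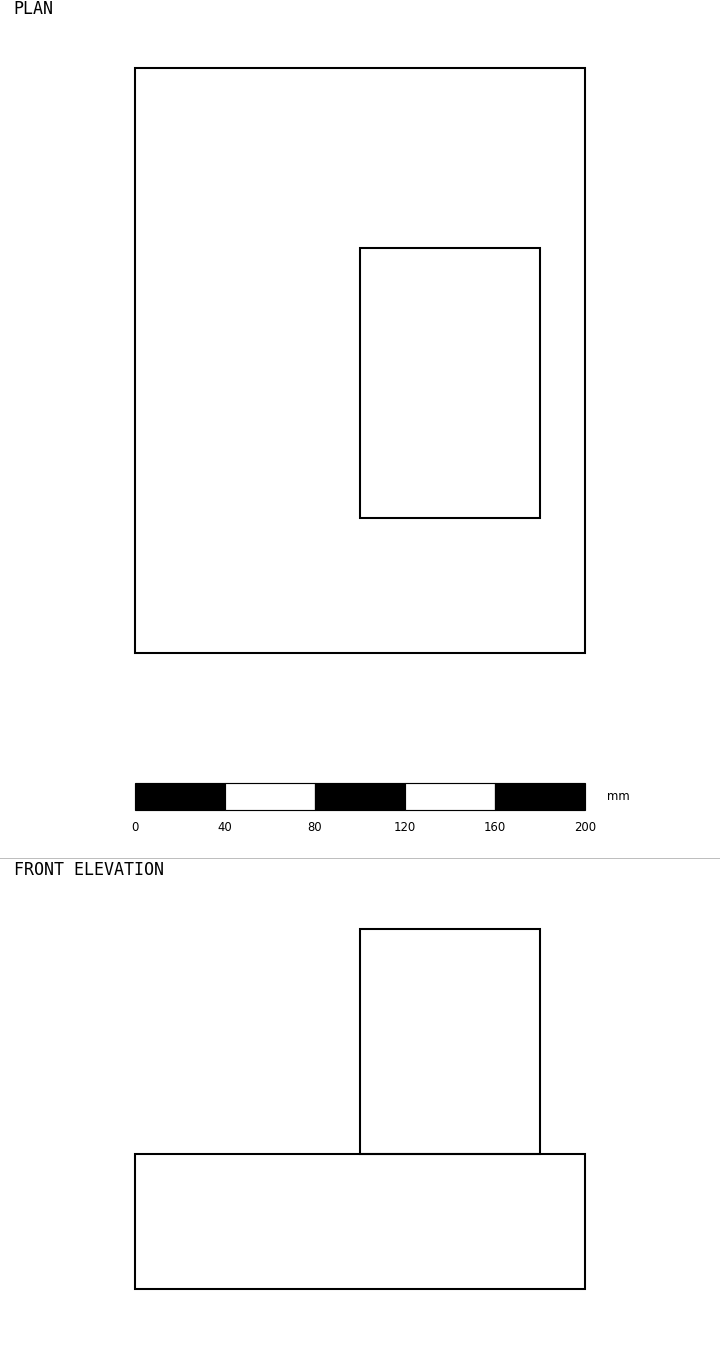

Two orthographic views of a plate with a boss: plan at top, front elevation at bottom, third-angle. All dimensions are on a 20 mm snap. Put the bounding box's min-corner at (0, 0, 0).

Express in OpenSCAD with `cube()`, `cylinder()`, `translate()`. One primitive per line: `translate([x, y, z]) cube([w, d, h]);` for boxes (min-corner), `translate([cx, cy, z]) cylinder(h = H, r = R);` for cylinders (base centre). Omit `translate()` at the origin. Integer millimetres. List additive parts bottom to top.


cube([200, 260, 60]);
translate([100, 60, 60]) cube([80, 120, 100]);


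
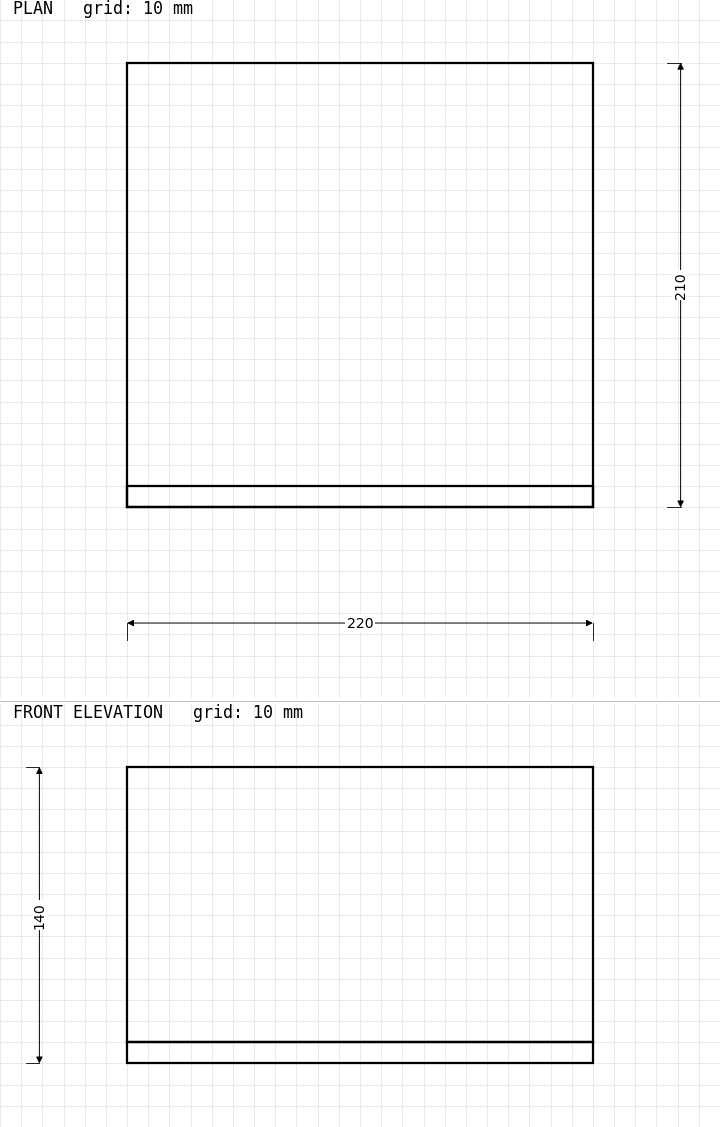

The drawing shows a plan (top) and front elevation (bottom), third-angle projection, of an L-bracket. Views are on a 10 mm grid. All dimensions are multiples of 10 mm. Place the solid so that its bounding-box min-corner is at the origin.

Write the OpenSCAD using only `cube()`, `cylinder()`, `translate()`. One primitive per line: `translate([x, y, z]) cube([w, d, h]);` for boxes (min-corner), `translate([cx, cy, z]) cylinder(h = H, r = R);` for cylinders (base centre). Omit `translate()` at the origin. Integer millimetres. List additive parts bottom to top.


cube([220, 210, 10]);
translate([0, 0, 10]) cube([220, 10, 130]);


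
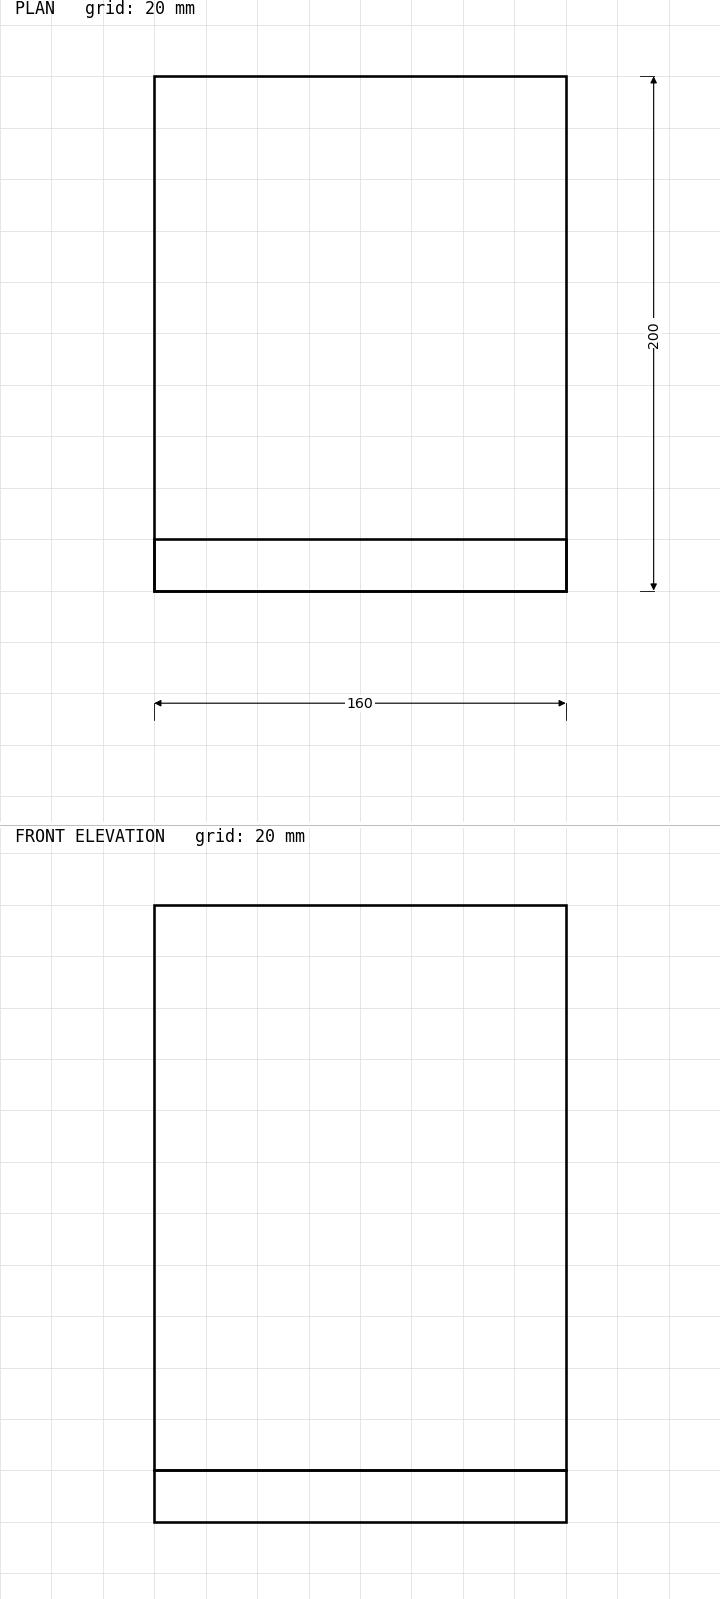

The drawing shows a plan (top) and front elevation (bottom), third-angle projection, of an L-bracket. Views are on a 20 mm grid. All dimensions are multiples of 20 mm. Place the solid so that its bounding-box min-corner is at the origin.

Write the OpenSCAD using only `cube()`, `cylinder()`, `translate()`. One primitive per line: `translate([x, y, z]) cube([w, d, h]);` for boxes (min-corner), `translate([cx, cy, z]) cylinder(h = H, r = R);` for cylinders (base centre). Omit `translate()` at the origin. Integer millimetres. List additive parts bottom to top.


cube([160, 200, 20]);
translate([0, 0, 20]) cube([160, 20, 220]);
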